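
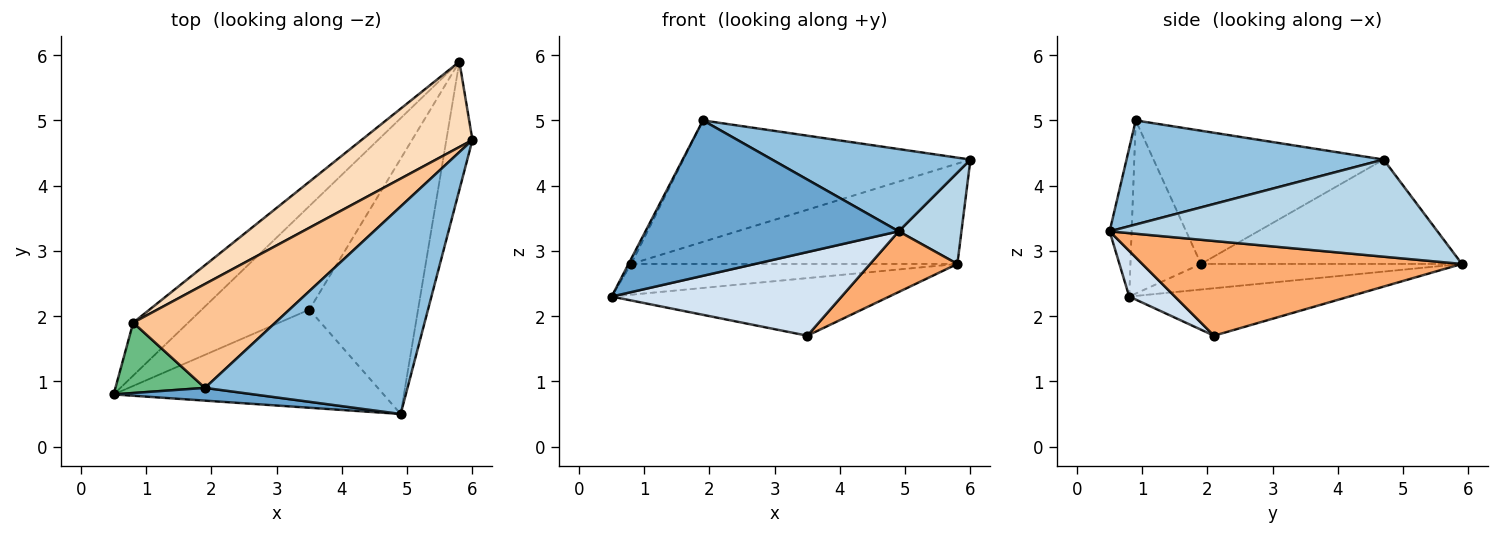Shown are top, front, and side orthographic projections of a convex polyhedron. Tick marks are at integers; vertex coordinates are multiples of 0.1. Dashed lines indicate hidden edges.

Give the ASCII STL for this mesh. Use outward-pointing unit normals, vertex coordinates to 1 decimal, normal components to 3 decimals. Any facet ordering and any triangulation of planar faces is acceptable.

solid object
 facet normal -0.086 -0.993 0.081
  outer loop
   vertex 1.9 0.9 5.0
   vertex 0.5 0.8 2.3
   vertex 4.9 0.5 3.3
  endloop
 endfacet
 facet normal 0.431 -0.333 0.839
  outer loop
   vertex 1.9 0.9 5.0
   vertex 4.9 0.5 3.3
   vertex 6.0 4.7 4.4
  endloop
 endfacet
 facet normal 0.950 -0.182 -0.255
  outer loop
   vertex 5.8 5.9 2.8
   vertex 6.0 4.7 4.4
   vertex 4.9 0.5 3.3
  endloop
 endfacet
 facet normal 0.128 -0.643 -0.755
  outer loop
   vertex 3.5 2.1 1.7
   vertex 4.9 0.5 3.3
   vertex 0.5 0.8 2.3
  endloop
 endfacet
 facet normal -0.360 0.454 -0.815
  outer loop
   vertex 3.5 2.1 1.7
   vertex 0.5 0.8 2.3
   vertex 5.8 5.9 2.8
  endloop
 endfacet
 facet normal 0.647 -0.176 -0.742
  outer loop
   vertex 3.5 2.1 1.7
   vertex 5.8 5.9 2.8
   vertex 4.9 0.5 3.3
  endloop
 endfacet
 facet normal -0.520 0.649 0.555
  outer loop
   vertex 0.8 1.9 2.8
   vertex 1.9 0.9 5.0
   vertex 6.0 4.7 4.4
  endloop
 endfacet
 facet normal -0.520 0.651 0.553
  outer loop
   vertex 0.8 1.9 2.8
   vertex 6.0 4.7 4.4
   vertex 5.8 5.9 2.8
  endloop
 endfacet
 facet normal -0.888 0.033 0.459
  outer loop
   vertex 0.8 1.9 2.8
   vertex 0.5 0.8 2.3
   vertex 1.9 0.9 5.0
  endloop
 endfacet
 facet normal -0.373 0.466 -0.802
  outer loop
   vertex 0.8 1.9 2.8
   vertex 5.8 5.9 2.8
   vertex 0.5 0.8 2.3
  endloop
 endfacet
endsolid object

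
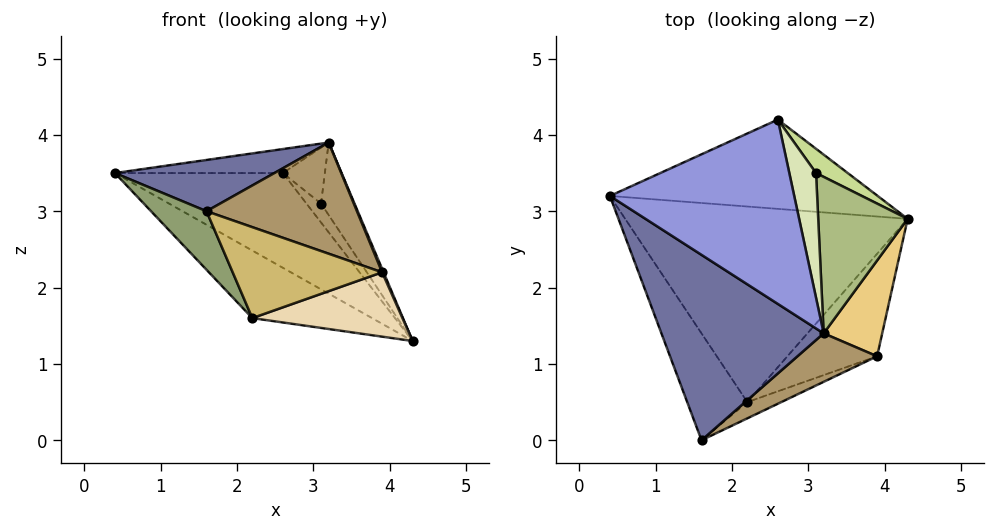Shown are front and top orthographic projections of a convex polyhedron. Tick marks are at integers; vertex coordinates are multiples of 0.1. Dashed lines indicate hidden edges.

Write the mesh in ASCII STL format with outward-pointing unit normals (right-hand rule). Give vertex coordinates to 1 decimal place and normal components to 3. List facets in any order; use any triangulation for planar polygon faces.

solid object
 facet normal -0.295 -0.255 0.921
  outer loop
   vertex 3.2 1.4 3.9
   vertex 0.4 3.2 3.5
   vertex 1.6 0.0 3.0
  endloop
 endfacet
 facet normal -0.314 0.691 -0.651
  outer loop
   vertex 2.6 4.2 3.5
   vertex 4.3 2.9 1.3
   vertex 0.4 3.2 3.5
  endloop
 endfacet
 facet normal -0.059 0.129 0.990
  outer loop
   vertex 2.6 4.2 3.5
   vertex 0.4 3.2 3.5
   vertex 3.2 1.4 3.9
  endloop
 endfacet
 facet normal -0.453 0.291 -0.843
  outer loop
   vertex 2.2 0.5 1.6
   vertex 0.4 3.2 3.5
   vertex 4.3 2.9 1.3
  endloop
 endfacet
 facet normal -0.855 -0.249 -0.455
  outer loop
   vertex 2.2 0.5 1.6
   vertex 1.6 0.0 3.0
   vertex 0.4 3.2 3.5
  endloop
 endfacet
 facet normal 0.844 0.226 0.487
  outer loop
   vertex 3.1 3.5 3.1
   vertex 3.2 1.4 3.9
   vertex 4.3 2.9 1.3
  endloop
 endfacet
 facet normal 0.831 0.342 0.440
  outer loop
   vertex 3.1 3.5 3.1
   vertex 4.3 2.9 1.3
   vertex 2.6 4.2 3.5
  endloop
 endfacet
 facet normal 0.793 0.249 0.555
  outer loop
   vertex 3.1 3.5 3.1
   vertex 2.6 4.2 3.5
   vertex 3.2 1.4 3.9
  endloop
 endfacet
 facet normal 0.500 -0.794 0.346
  outer loop
   vertex 3.9 1.1 2.2
   vertex 3.2 1.4 3.9
   vertex 1.6 0.0 3.0
  endloop
 endfacet
 facet normal 0.379 -0.911 -0.163
  outer loop
   vertex 3.9 1.1 2.2
   vertex 1.6 0.0 3.0
   vertex 2.2 0.5 1.6
  endloop
 endfacet
 facet normal 0.924 -0.014 0.383
  outer loop
   vertex 3.9 1.1 2.2
   vertex 4.3 2.9 1.3
   vertex 3.2 1.4 3.9
  endloop
 endfacet
 facet normal 0.438 -0.478 -0.762
  outer loop
   vertex 3.9 1.1 2.2
   vertex 2.2 0.5 1.6
   vertex 4.3 2.9 1.3
  endloop
 endfacet
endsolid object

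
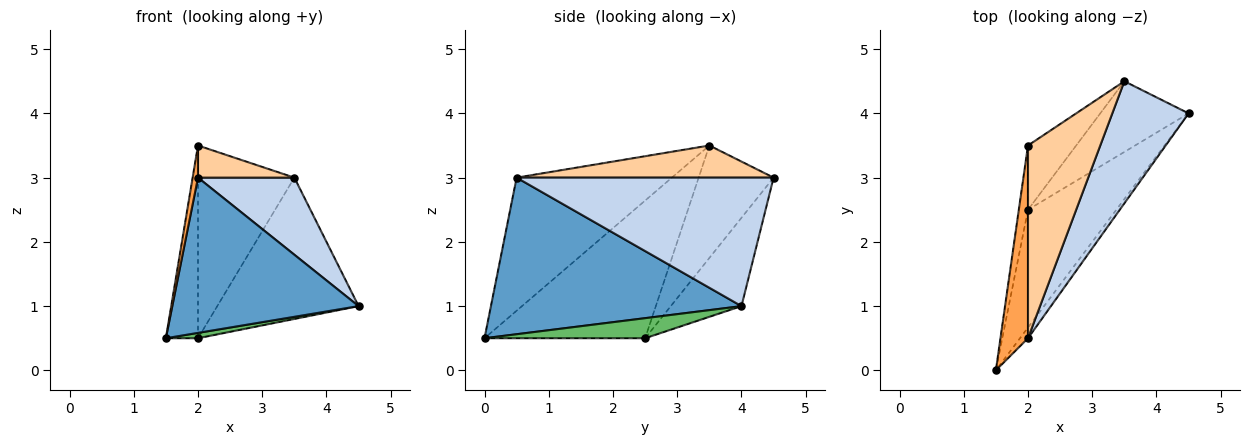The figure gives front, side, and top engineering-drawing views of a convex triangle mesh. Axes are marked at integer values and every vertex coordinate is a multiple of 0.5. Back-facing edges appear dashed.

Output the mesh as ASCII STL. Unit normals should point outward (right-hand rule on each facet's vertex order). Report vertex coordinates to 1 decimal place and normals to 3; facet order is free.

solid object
 facet normal 0.802 -0.596 -0.041
  outer loop
   vertex 2.0 0.5 3.0
   vertex 1.5 0.0 0.5
   vertex 4.5 4.0 1.0
  endloop
 endfacet
 facet normal 0.818 -0.307 0.486
  outer loop
   vertex 2.0 0.5 3.0
   vertex 4.5 4.0 1.0
   vertex 3.5 4.5 3.0
  endloop
 endfacet
 facet normal -0.979 -0.034 0.202
  outer loop
   vertex 2.0 0.5 3.0
   vertex 2.0 3.5 3.5
   vertex 1.5 0.0 0.5
  endloop
 endfacet
 facet normal 0.402 -0.151 0.903
  outer loop
   vertex 2.0 0.5 3.0
   vertex 3.5 4.5 3.0
   vertex 2.0 3.5 3.5
  endloop
 endfacet
 facet normal 0.221 -0.044 -0.974
  outer loop
   vertex 2.0 2.5 0.5
   vertex 4.5 4.0 1.0
   vertex 1.5 0.0 0.5
  endloop
 endfacet
 facet normal -0.978 0.196 -0.065
  outer loop
   vertex 2.0 2.5 0.5
   vertex 1.5 0.0 0.5
   vertex 2.0 3.5 3.5
  endloop
 endfacet
 facet normal -0.408 0.816 -0.408
  outer loop
   vertex 2.0 2.5 0.5
   vertex 3.5 4.5 3.0
   vertex 4.5 4.0 1.0
  endloop
 endfacet
 facet normal -0.594 0.763 -0.254
  outer loop
   vertex 2.0 2.5 0.5
   vertex 2.0 3.5 3.5
   vertex 3.5 4.5 3.0
  endloop
 endfacet
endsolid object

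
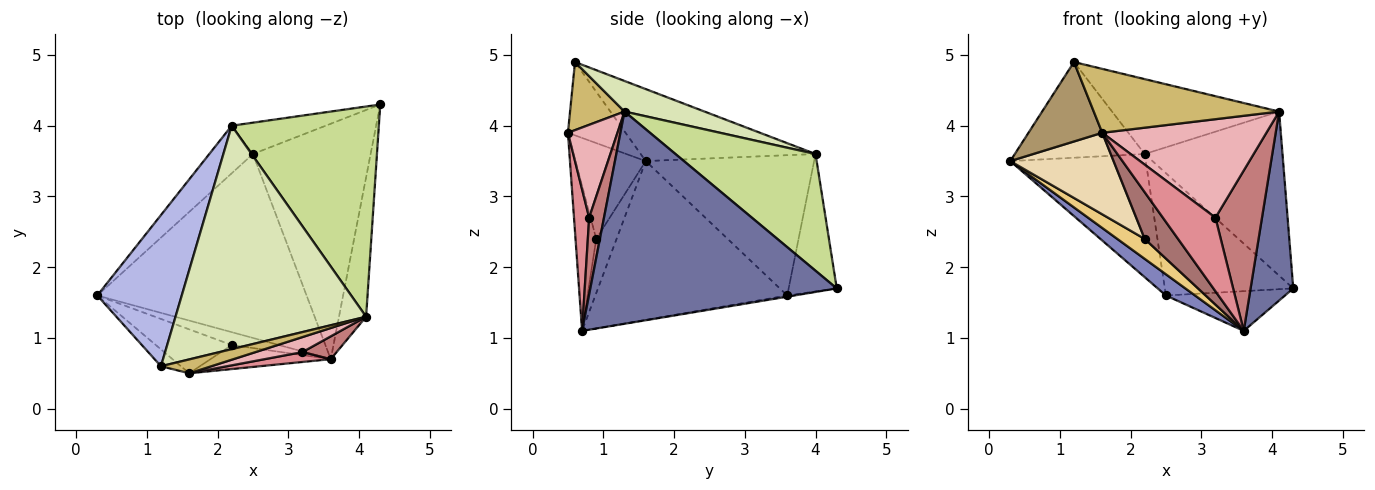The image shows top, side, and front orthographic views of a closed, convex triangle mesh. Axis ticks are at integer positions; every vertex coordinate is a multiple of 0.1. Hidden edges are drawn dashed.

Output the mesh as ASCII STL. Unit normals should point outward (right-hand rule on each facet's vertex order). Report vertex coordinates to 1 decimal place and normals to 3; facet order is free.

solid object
 facet normal 0.978 -0.169 -0.125
  outer loop
   vertex 4.1 1.3 4.2
   vertex 3.6 0.7 1.1
   vertex 4.3 4.3 1.7
  endloop
 endfacet
 facet normal -0.602 -0.092 -0.793
  outer loop
   vertex 2.5 3.6 1.6
   vertex 3.6 0.7 1.1
   vertex 0.3 1.6 3.5
  endloop
 endfacet
 facet normal -0.010 0.166 -0.986
  outer loop
   vertex 2.5 3.6 1.6
   vertex 4.3 4.3 1.7
   vertex 3.6 0.7 1.1
  endloop
 endfacet
 facet normal -0.584 0.434 0.686
  outer loop
   vertex 2.2 4.0 3.6
   vertex 0.3 1.6 3.5
   vertex 1.2 0.6 4.9
  endloop
 endfacet
 facet normal -0.757 0.609 -0.235
  outer loop
   vertex 2.2 4.0 3.6
   vertex 2.5 3.6 1.6
   vertex 0.3 1.6 3.5
  endloop
 endfacet
 facet normal -0.341 0.911 -0.233
  outer loop
   vertex 2.2 4.0 3.6
   vertex 4.3 4.3 1.7
   vertex 2.5 3.6 1.6
  endloop
 endfacet
 facet normal 0.530 0.522 0.668
  outer loop
   vertex 2.2 4.0 3.6
   vertex 4.1 1.3 4.2
   vertex 4.3 4.3 1.7
  endloop
 endfacet
 facet normal 0.150 0.314 0.937
  outer loop
   vertex 2.2 4.0 3.6
   vertex 1.2 0.6 4.9
   vertex 4.1 1.3 4.2
  endloop
 endfacet
 facet normal -0.607 -0.777 -0.165
  outer loop
   vertex 1.6 0.5 3.9
   vertex 1.2 0.6 4.9
   vertex 0.3 1.6 3.5
  endloop
 endfacet
 facet normal 0.276 -0.939 0.204
  outer loop
   vertex 1.6 0.5 3.9
   vertex 4.1 1.3 4.2
   vertex 1.2 0.6 4.9
  endloop
 endfacet
 facet normal -0.529 -0.713 -0.460
  outer loop
   vertex 2.2 0.9 2.4
   vertex 0.3 1.6 3.5
   vertex 3.6 0.7 1.1
  endloop
 endfacet
 facet normal -0.514 -0.755 -0.407
  outer loop
   vertex 2.2 0.9 2.4
   vertex 1.6 0.5 3.9
   vertex 0.3 1.6 3.5
  endloop
 endfacet
 facet normal -0.483 -0.778 -0.401
  outer loop
   vertex 2.2 0.9 2.4
   vertex 3.6 0.7 1.1
   vertex 1.6 0.5 3.9
  endloop
 endfacet
 facet normal 0.301 -0.944 0.134
  outer loop
   vertex 3.2 0.8 2.7
   vertex 3.6 0.7 1.1
   vertex 4.1 1.3 4.2
  endloop
 endfacet
 facet normal 0.275 -0.953 0.128
  outer loop
   vertex 3.2 0.8 2.7
   vertex 1.6 0.5 3.9
   vertex 3.6 0.7 1.1
  endloop
 endfacet
 facet normal 0.286 -0.947 0.144
  outer loop
   vertex 3.2 0.8 2.7
   vertex 4.1 1.3 4.2
   vertex 1.6 0.5 3.9
  endloop
 endfacet
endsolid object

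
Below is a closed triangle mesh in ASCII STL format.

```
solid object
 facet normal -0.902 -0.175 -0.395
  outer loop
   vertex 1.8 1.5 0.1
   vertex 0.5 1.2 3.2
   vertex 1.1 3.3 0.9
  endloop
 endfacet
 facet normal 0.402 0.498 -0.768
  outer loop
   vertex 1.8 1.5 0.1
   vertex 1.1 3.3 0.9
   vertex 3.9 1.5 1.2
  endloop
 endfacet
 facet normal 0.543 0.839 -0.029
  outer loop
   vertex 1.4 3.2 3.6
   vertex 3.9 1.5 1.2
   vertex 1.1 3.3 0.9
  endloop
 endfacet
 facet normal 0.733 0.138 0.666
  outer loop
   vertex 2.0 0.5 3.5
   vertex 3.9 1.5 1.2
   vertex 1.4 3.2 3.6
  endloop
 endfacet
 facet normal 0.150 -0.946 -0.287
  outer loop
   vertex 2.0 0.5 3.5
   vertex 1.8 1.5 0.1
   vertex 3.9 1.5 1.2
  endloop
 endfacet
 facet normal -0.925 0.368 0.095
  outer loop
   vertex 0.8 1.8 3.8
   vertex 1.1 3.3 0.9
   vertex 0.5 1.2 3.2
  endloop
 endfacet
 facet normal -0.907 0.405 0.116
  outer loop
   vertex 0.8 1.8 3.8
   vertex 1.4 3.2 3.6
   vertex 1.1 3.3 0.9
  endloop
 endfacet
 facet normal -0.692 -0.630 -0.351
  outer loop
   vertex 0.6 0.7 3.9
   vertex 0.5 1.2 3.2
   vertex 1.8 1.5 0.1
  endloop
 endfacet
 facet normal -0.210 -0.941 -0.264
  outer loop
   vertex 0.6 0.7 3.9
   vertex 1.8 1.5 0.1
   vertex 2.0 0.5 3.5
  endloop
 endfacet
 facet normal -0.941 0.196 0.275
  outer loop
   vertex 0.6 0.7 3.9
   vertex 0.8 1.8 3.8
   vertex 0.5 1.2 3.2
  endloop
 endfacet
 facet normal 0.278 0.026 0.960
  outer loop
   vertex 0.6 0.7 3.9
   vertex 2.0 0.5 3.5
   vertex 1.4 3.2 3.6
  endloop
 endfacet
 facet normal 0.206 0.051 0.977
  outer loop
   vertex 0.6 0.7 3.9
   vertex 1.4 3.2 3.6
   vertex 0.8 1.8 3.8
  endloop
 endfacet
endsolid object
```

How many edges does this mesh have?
18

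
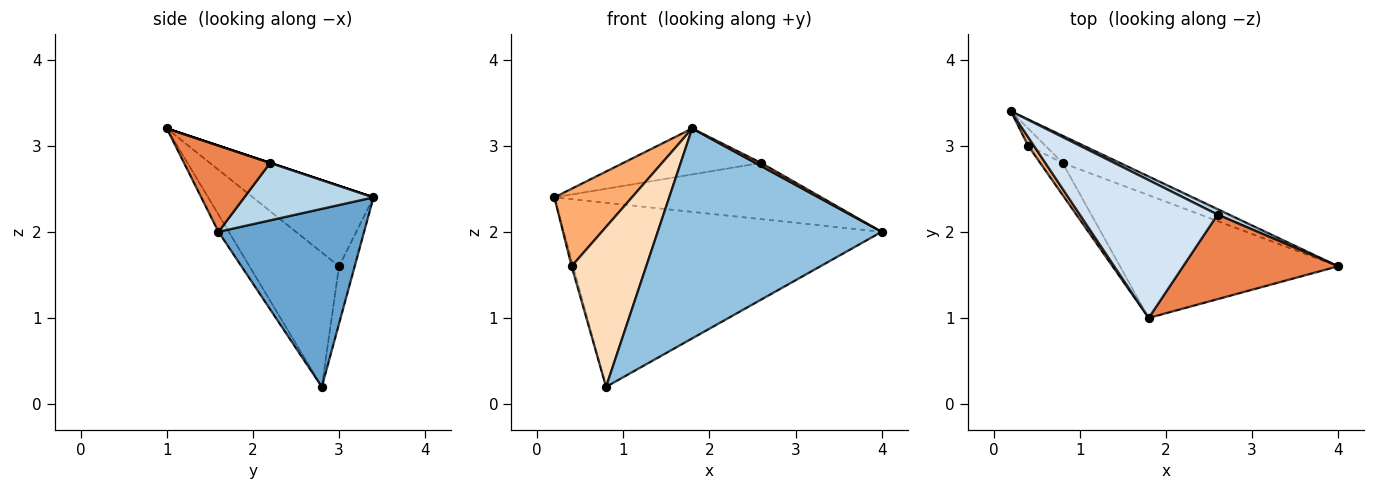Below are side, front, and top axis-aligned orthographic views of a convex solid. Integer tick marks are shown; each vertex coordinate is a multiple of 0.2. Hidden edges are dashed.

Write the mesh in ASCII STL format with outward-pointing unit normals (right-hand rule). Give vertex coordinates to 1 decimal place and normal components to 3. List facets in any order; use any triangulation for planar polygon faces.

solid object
 facet normal 0.413 0.901 -0.133
  outer loop
   vertex 0.8 2.8 0.2
   vertex 0.2 3.4 2.4
   vertex 4.0 1.6 2.0
  endloop
 endfacet
 facet normal -0.040 -0.863 -0.504
  outer loop
   vertex 0.8 2.8 0.2
   vertex 4.0 1.6 2.0
   vertex 1.8 1.0 3.2
  endloop
 endfacet
 facet normal 0.434 0.897 0.087
  outer loop
   vertex 2.6 2.2 2.8
   vertex 4.0 1.6 2.0
   vertex 0.2 3.4 2.4
  endloop
 endfacet
 facet normal 0.000 0.316 0.949
  outer loop
   vertex 2.6 2.2 2.8
   vertex 0.2 3.4 2.4
   vertex 1.8 1.0 3.2
  endloop
 endfacet
 facet normal 0.485 -0.032 0.874
  outer loop
   vertex 2.6 2.2 2.8
   vertex 1.8 1.0 3.2
   vertex 4.0 1.6 2.0
  endloop
 endfacet
 facet normal -0.840 -0.540 0.060
  outer loop
   vertex 0.4 3.0 1.6
   vertex 1.8 1.0 3.2
   vertex 0.2 3.4 2.4
  endloop
 endfacet
 facet normal -0.953 0.095 -0.286
  outer loop
   vertex 0.4 3.0 1.6
   vertex 0.2 3.4 2.4
   vertex 0.8 2.8 0.2
  endloop
 endfacet
 facet normal -0.762 -0.635 -0.127
  outer loop
   vertex 0.4 3.0 1.6
   vertex 0.8 2.8 0.2
   vertex 1.8 1.0 3.2
  endloop
 endfacet
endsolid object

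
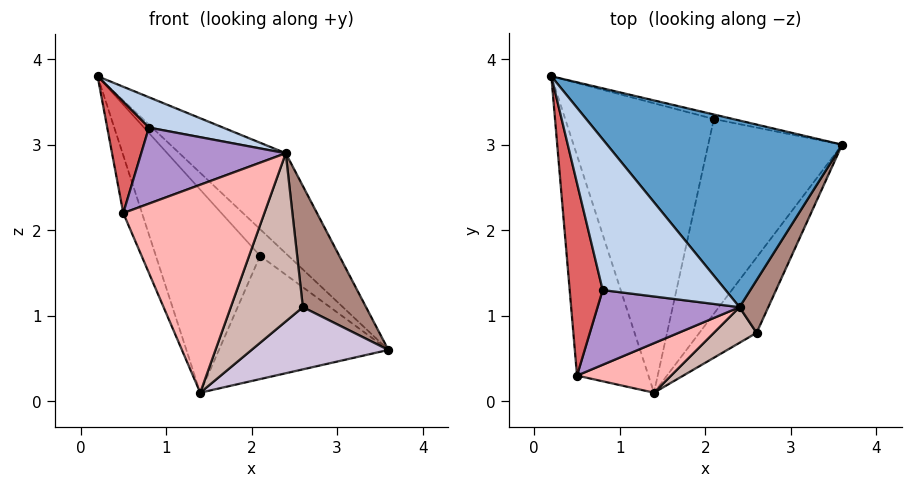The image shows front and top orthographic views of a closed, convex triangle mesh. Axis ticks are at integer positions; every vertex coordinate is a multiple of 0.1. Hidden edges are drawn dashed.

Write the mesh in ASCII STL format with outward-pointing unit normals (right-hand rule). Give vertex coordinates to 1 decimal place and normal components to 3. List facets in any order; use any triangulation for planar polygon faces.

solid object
 facet normal 0.685 0.344 0.642
  outer loop
   vertex 2.4 1.1 2.9
   vertex 3.6 3.0 0.6
   vertex 0.2 3.8 3.8
  endloop
 endfacet
 facet normal 0.157 -0.195 0.968
  outer loop
   vertex 2.4 1.1 2.9
   vertex 0.2 3.8 3.8
   vertex 0.8 1.3 3.2
  endloop
 endfacet
 facet normal 0.074 0.983 -0.167
  outer loop
   vertex 2.1 3.3 1.7
   vertex 0.2 3.8 3.8
   vertex 3.6 3.0 0.6
  endloop
 endfacet
 facet normal -0.602 0.459 -0.654
  outer loop
   vertex 2.1 3.3 1.7
   vertex 1.4 0.1 0.1
   vertex 0.2 3.8 3.8
  endloop
 endfacet
 facet normal -0.456 0.476 -0.752
  outer loop
   vertex 2.1 3.3 1.7
   vertex 3.6 3.0 0.6
   vertex 1.4 0.1 0.1
  endloop
 endfacet
 facet normal -0.910 0.105 -0.400
  outer loop
   vertex 0.5 0.3 2.2
   vertex 0.2 3.8 3.8
   vertex 1.4 0.1 0.1
  endloop
 endfacet
 facet normal -0.773 -0.317 0.549
  outer loop
   vertex 0.5 0.3 2.2
   vertex 0.8 1.3 3.2
   vertex 0.2 3.8 3.8
  endloop
 endfacet
 facet normal 0.308 -0.925 0.220
  outer loop
   vertex 0.5 0.3 2.2
   vertex 1.4 0.1 0.1
   vertex 2.4 1.1 2.9
  endloop
 endfacet
 facet normal 0.042 -0.713 0.700
  outer loop
   vertex 0.5 0.3 2.2
   vertex 2.4 1.1 2.9
   vertex 0.8 1.3 3.2
  endloop
 endfacet
 facet normal 0.712 -0.447 -0.542
  outer loop
   vertex 2.6 0.8 1.1
   vertex 1.4 0.1 0.1
   vertex 3.6 3.0 0.6
  endloop
 endfacet
 facet normal 0.912 -0.377 0.164
  outer loop
   vertex 2.6 0.8 1.1
   vertex 3.6 3.0 0.6
   vertex 2.4 1.1 2.9
  endloop
 endfacet
 facet normal 0.370 -0.909 0.193
  outer loop
   vertex 2.6 0.8 1.1
   vertex 2.4 1.1 2.9
   vertex 1.4 0.1 0.1
  endloop
 endfacet
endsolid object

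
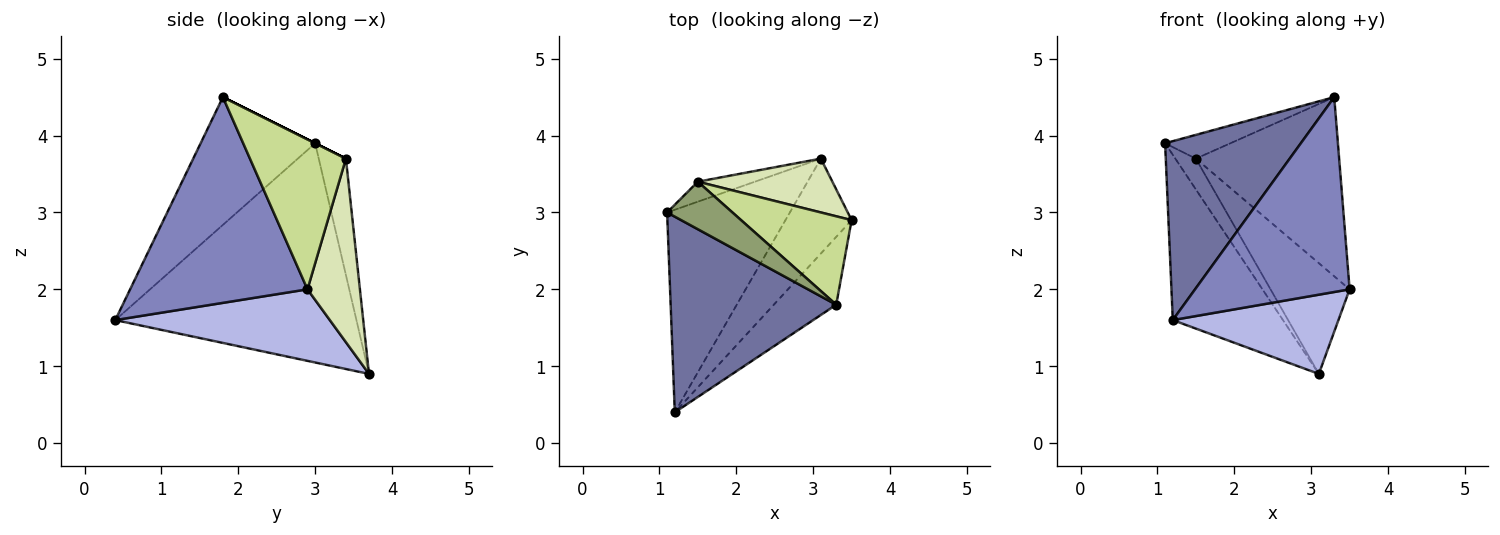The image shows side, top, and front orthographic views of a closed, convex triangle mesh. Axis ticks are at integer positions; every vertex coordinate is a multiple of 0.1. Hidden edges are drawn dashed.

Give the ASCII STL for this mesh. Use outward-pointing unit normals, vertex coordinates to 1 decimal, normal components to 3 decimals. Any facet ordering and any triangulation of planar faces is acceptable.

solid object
 facet normal -0.495 -0.586 0.641
  outer loop
   vertex 3.3 1.8 4.5
   vertex 1.1 3.0 3.9
   vertex 1.2 0.4 1.6
  endloop
 endfacet
 facet normal 0.735 -0.640 -0.223
  outer loop
   vertex 3.3 1.8 4.5
   vertex 1.2 0.4 1.6
   vertex 3.5 2.9 2.0
  endloop
 endfacet
 facet normal -0.810 0.370 -0.454
  outer loop
   vertex 3.1 3.7 0.9
   vertex 1.2 0.4 1.6
   vertex 1.1 3.0 3.9
  endloop
 endfacet
 facet normal 0.639 -0.493 -0.591
  outer loop
   vertex 3.1 3.7 0.9
   vertex 3.5 2.9 2.0
   vertex 1.2 0.4 1.6
  endloop
 endfacet
 facet normal 0.000 0.447 0.894
  outer loop
   vertex 1.5 3.4 3.7
   vertex 1.1 3.0 3.9
   vertex 3.3 1.8 4.5
  endloop
 endfacet
 facet normal -0.743 0.561 -0.365
  outer loop
   vertex 1.5 3.4 3.7
   vertex 3.1 3.7 0.9
   vertex 1.1 3.0 3.9
  endloop
 endfacet
 facet normal 0.515 0.769 0.379
  outer loop
   vertex 1.5 3.4 3.7
   vertex 3.3 1.8 4.5
   vertex 3.5 2.9 2.0
  endloop
 endfacet
 facet normal 0.512 0.772 0.375
  outer loop
   vertex 1.5 3.4 3.7
   vertex 3.5 2.9 2.0
   vertex 3.1 3.7 0.9
  endloop
 endfacet
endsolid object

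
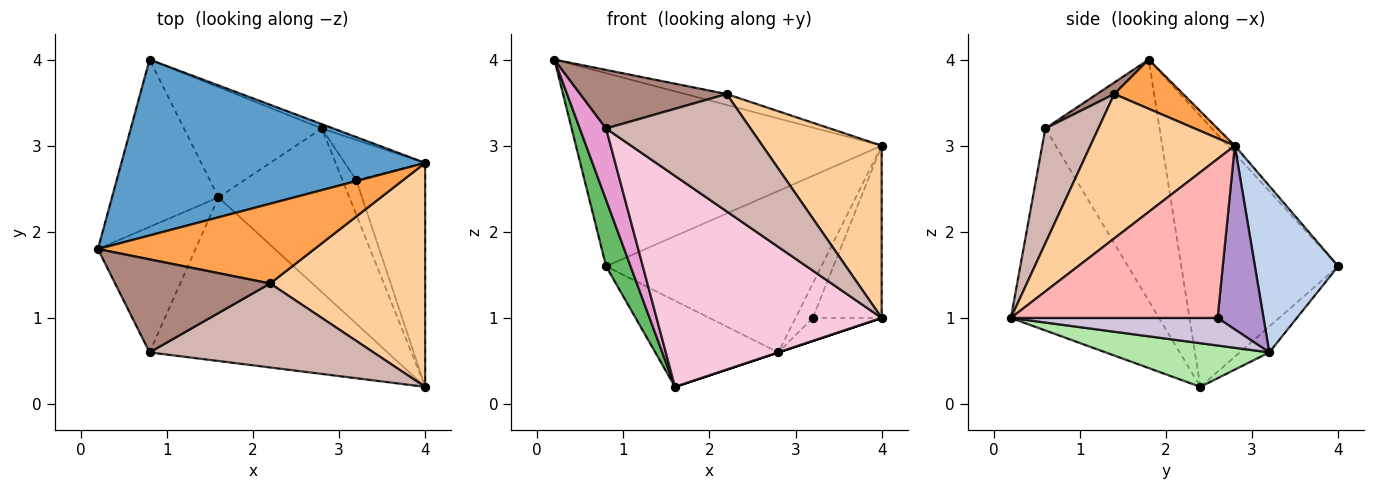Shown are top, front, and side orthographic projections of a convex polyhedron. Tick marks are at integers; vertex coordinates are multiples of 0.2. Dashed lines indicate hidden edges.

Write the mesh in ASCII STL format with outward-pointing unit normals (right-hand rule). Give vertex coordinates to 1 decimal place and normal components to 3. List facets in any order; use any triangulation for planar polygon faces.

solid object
 facet normal -0.017 0.739 0.673
  outer loop
   vertex 0.8 4.0 1.6
   vertex 0.2 1.8 4.0
   vertex 4.0 2.8 3.0
  endloop
 endfacet
 facet normal 0.361 0.932 -0.025
  outer loop
   vertex 2.8 3.2 0.6
   vertex 0.8 4.0 1.6
   vertex 4.0 2.8 3.0
  endloop
 endfacet
 facet normal 0.220 0.132 0.967
  outer loop
   vertex 2.2 1.4 3.6
   vertex 4.0 2.8 3.0
   vertex 0.2 1.8 4.0
  endloop
 endfacet
 facet normal 0.594 -0.490 0.638
  outer loop
   vertex 2.2 1.4 3.6
   vertex 4.0 0.2 1.0
   vertex 4.0 2.8 3.0
  endloop
 endfacet
 facet normal -0.921 -0.144 -0.362
  outer loop
   vertex 1.6 2.4 0.2
   vertex 0.2 1.8 4.0
   vertex 0.8 4.0 1.6
  endloop
 endfacet
 facet normal 0.316 0.000 -0.949
  outer loop
   vertex 1.6 2.4 0.2
   vertex 2.8 3.2 0.6
   vertex 4.0 0.2 1.0
  endloop
 endfacet
 facet normal -0.146 0.609 -0.780
  outer loop
   vertex 1.6 2.4 0.2
   vertex 0.8 4.0 1.6
   vertex 2.8 3.2 0.6
  endloop
 endfacet
 facet normal 0.877 0.292 -0.380
  outer loop
   vertex 3.2 2.6 1.0
   vertex 4.0 2.8 3.0
   vertex 4.0 0.2 1.0
  endloop
 endfacet
 facet normal 0.866 0.325 -0.379
  outer loop
   vertex 3.2 2.6 1.0
   vertex 2.8 3.2 0.6
   vertex 4.0 2.8 3.0
  endloop
 endfacet
 facet normal 0.857 0.286 -0.429
  outer loop
   vertex 3.2 2.6 1.0
   vertex 4.0 0.2 1.0
   vertex 2.8 3.2 0.6
  endloop
 endfacet
 facet normal 0.063 -0.532 0.845
  outer loop
   vertex 0.8 0.6 3.2
   vertex 2.2 1.4 3.6
   vertex 0.2 1.8 4.0
  endloop
 endfacet
 facet normal 0.286 -0.779 0.558
  outer loop
   vertex 0.8 0.6 3.2
   vertex 4.0 0.2 1.0
   vertex 2.2 1.4 3.6
  endloop
 endfacet
 facet normal -0.907 -0.209 -0.367
  outer loop
   vertex 0.8 0.6 3.2
   vertex 0.2 1.8 4.0
   vertex 1.6 2.4 0.2
  endloop
 endfacet
 facet normal -0.461 -0.701 -0.544
  outer loop
   vertex 0.8 0.6 3.2
   vertex 1.6 2.4 0.2
   vertex 4.0 0.2 1.0
  endloop
 endfacet
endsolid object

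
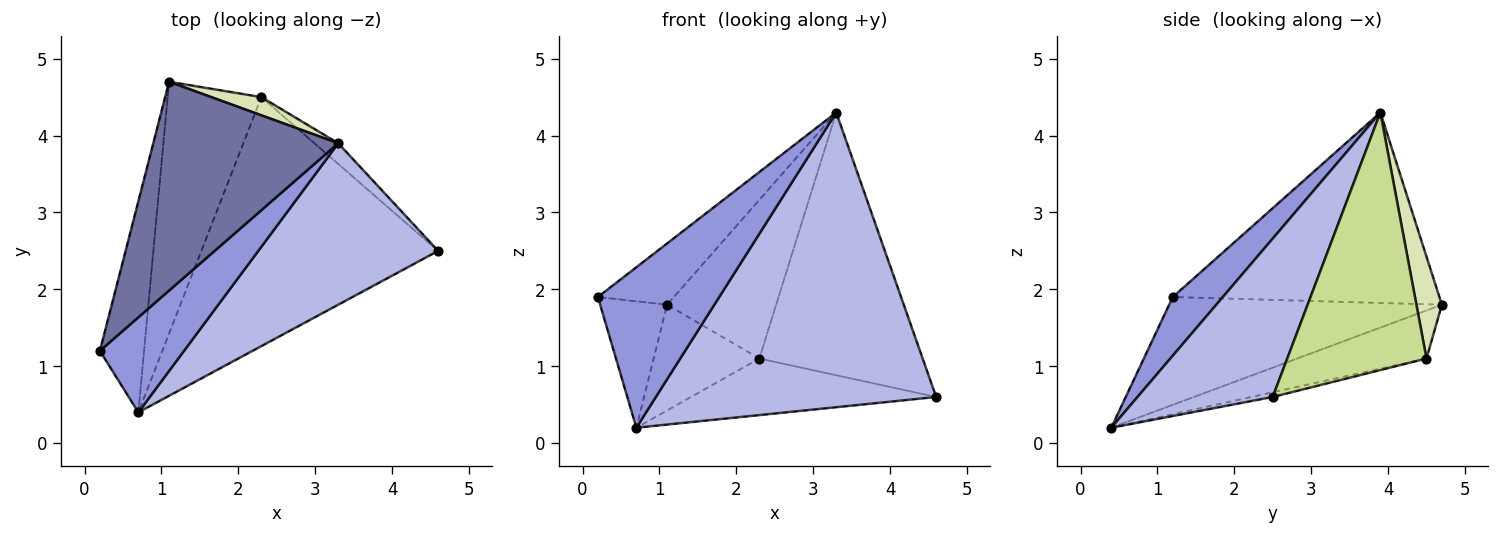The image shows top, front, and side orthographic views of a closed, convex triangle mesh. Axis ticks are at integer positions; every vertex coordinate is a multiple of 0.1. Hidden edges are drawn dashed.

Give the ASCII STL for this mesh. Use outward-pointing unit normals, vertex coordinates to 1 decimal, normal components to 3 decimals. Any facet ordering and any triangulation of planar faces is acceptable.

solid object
 facet normal -0.703 0.200 0.683
  outer loop
   vertex 3.3 3.9 4.3
   vertex 1.1 4.7 1.8
   vertex 0.2 1.2 1.9
  endloop
 endfacet
 facet normal -0.902 0.221 -0.370
  outer loop
   vertex 0.7 0.4 0.2
   vertex 0.2 1.2 1.9
   vertex 1.1 4.7 1.8
  endloop
 endfacet
 facet normal 0.335 -0.811 0.480
  outer loop
   vertex 0.7 0.4 0.2
   vertex 3.3 3.9 4.3
   vertex 0.2 1.2 1.9
  endloop
 endfacet
 facet normal 0.390 -0.808 0.443
  outer loop
   vertex 0.7 0.4 0.2
   vertex 4.6 2.5 0.6
   vertex 3.3 3.9 4.3
  endloop
 endfacet
 facet normal -0.019 0.222 -0.975
  outer loop
   vertex 2.3 4.5 1.1
   vertex 4.6 2.5 0.6
   vertex 0.7 0.4 0.2
  endloop
 endfacet
 facet normal -0.428 0.350 -0.833
  outer loop
   vertex 2.3 4.5 1.1
   vertex 0.7 0.4 0.2
   vertex 1.1 4.7 1.8
  endloop
 endfacet
 facet normal 0.648 0.760 -0.060
  outer loop
   vertex 2.3 4.5 1.1
   vertex 3.3 3.9 4.3
   vertex 4.6 2.5 0.6
  endloop
 endfacet
 facet normal 0.226 0.968 0.111
  outer loop
   vertex 2.3 4.5 1.1
   vertex 1.1 4.7 1.8
   vertex 3.3 3.9 4.3
  endloop
 endfacet
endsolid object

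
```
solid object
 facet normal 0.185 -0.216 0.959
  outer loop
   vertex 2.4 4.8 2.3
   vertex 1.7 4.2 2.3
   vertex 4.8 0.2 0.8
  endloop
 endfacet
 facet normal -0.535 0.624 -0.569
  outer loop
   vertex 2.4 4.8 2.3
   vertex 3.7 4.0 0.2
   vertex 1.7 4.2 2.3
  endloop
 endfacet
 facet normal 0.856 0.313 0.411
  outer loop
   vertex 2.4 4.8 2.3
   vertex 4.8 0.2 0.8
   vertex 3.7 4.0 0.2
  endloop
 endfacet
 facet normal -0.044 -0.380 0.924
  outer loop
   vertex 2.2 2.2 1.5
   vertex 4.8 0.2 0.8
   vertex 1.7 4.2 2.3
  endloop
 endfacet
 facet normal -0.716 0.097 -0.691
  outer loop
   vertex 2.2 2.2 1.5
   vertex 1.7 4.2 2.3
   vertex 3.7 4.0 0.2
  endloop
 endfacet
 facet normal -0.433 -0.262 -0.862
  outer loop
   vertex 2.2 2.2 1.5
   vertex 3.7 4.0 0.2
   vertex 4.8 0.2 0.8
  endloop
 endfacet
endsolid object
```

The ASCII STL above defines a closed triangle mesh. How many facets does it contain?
6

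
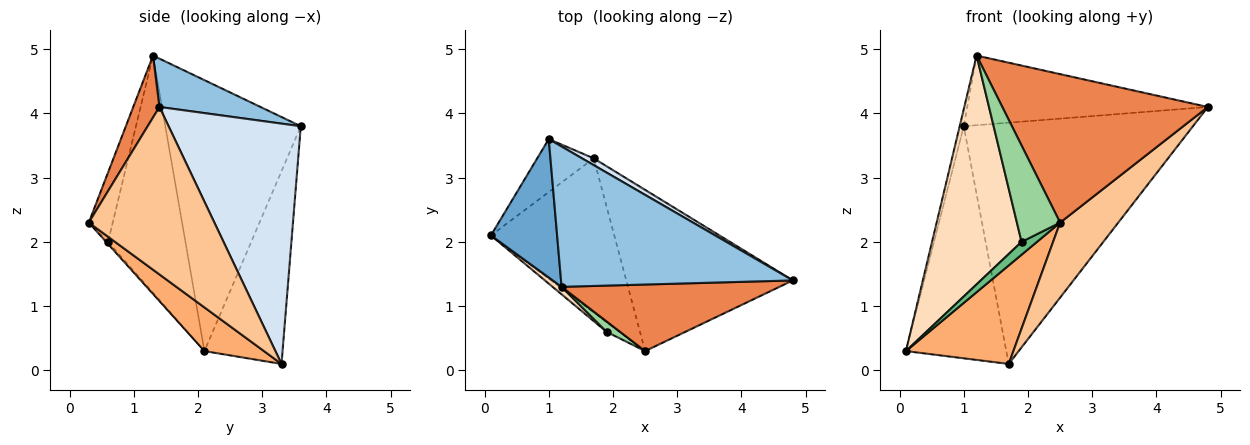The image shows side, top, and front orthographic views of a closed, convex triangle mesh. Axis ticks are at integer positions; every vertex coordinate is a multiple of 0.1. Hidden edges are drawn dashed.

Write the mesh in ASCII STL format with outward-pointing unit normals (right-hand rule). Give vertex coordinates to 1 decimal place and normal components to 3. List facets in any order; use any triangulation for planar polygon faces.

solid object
 facet normal -0.971 0.029 0.237
  outer loop
   vertex 1.2 1.3 4.9
   vertex 1.0 3.6 3.8
   vertex 0.1 2.1 0.3
  endloop
 endfacet
 facet normal 0.184 0.437 0.881
  outer loop
   vertex 1.2 1.3 4.9
   vertex 4.8 1.4 4.1
   vertex 1.0 3.6 3.8
  endloop
 endfacet
 facet normal -0.605 0.777 -0.177
  outer loop
   vertex 1.7 3.3 0.1
   vertex 0.1 2.1 0.3
   vertex 1.0 3.6 3.8
  endloop
 endfacet
 facet normal 0.499 0.866 0.024
  outer loop
   vertex 1.7 3.3 0.1
   vertex 1.0 3.6 3.8
   vertex 4.8 1.4 4.1
  endloop
 endfacet
 facet normal 0.115 -0.906 0.406
  outer loop
   vertex 2.5 0.3 2.3
   vertex 4.8 1.4 4.1
   vertex 1.2 1.3 4.9
  endloop
 endfacet
 facet normal 0.286 -0.516 -0.807
  outer loop
   vertex 2.5 0.3 2.3
   vertex 0.1 2.1 0.3
   vertex 1.7 3.3 0.1
  endloop
 endfacet
 facet normal 0.674 -0.312 -0.670
  outer loop
   vertex 2.5 0.3 2.3
   vertex 1.7 3.3 0.1
   vertex 4.8 1.4 4.1
  endloop
 endfacet
 facet normal -0.654 -0.756 0.025
  outer loop
   vertex 1.9 0.6 2.0
   vertex 1.2 1.3 4.9
   vertex 0.1 2.1 0.3
  endloop
 endfacet
 facet normal -0.100 -0.796 -0.597
  outer loop
   vertex 1.9 0.6 2.0
   vertex 0.1 2.1 0.3
   vertex 2.5 0.3 2.3
  endloop
 endfacet
 facet normal -0.482 -0.871 0.094
  outer loop
   vertex 1.9 0.6 2.0
   vertex 2.5 0.3 2.3
   vertex 1.2 1.3 4.9
  endloop
 endfacet
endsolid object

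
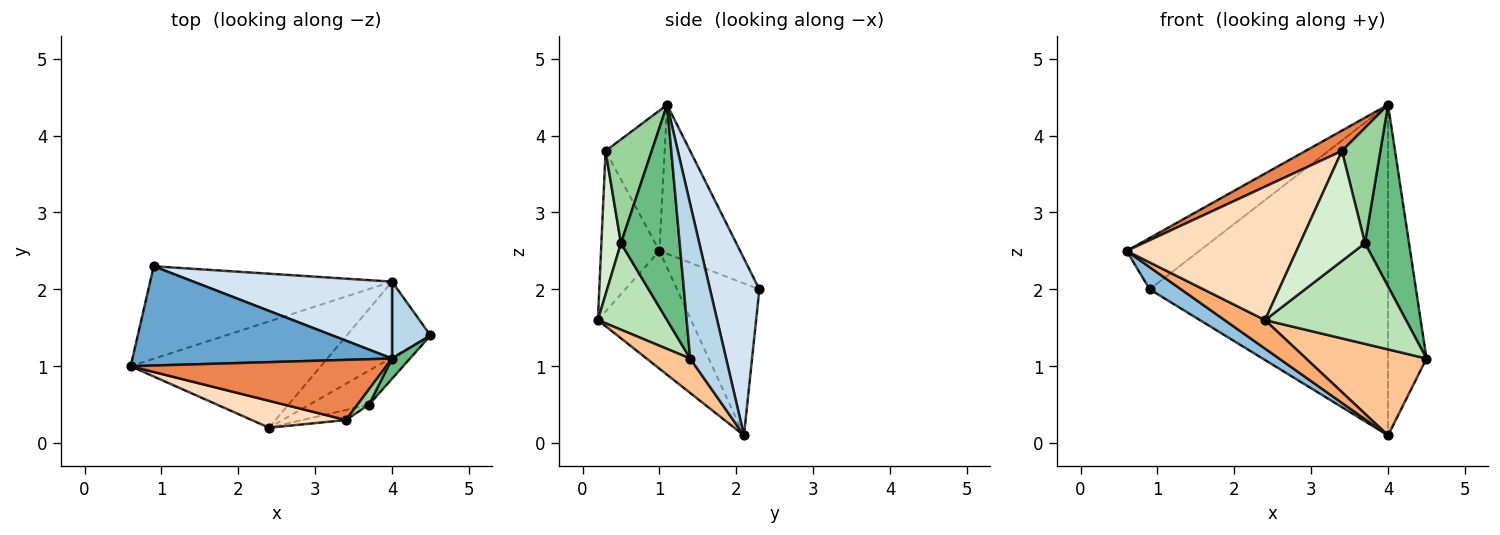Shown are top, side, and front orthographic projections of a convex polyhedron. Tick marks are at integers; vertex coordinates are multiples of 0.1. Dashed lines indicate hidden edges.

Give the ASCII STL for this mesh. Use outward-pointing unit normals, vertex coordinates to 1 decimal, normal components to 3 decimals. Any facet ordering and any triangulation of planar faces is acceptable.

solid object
 facet normal -0.454 0.409 0.791
  outer loop
   vertex 4.0 1.1 4.4
   vertex 0.9 2.3 2.0
   vertex 0.6 1.0 2.5
  endloop
 endfacet
 facet normal -0.521 -0.199 -0.830
  outer loop
   vertex 4.0 2.1 0.1
   vertex 0.6 1.0 2.5
   vertex 0.9 2.3 2.0
  endloop
 endfacet
 facet normal 0.673 0.720 0.167
  outer loop
   vertex 4.0 2.1 0.1
   vertex 4.0 1.1 4.4
   vertex 4.5 1.4 1.1
  endloop
 endfacet
 facet normal 0.198 0.955 0.222
  outer loop
   vertex 4.0 2.1 0.1
   vertex 0.9 2.3 2.0
   vertex 4.0 1.1 4.4
  endloop
 endfacet
 facet normal -0.461 -0.284 0.840
  outer loop
   vertex 3.4 0.3 3.8
   vertex 4.0 1.1 4.4
   vertex 0.6 1.0 2.5
  endloop
 endfacet
 facet normal -0.513 -0.222 -0.829
  outer loop
   vertex 2.4 0.2 1.6
   vertex 0.6 1.0 2.5
   vertex 4.0 2.1 0.1
  endloop
 endfacet
 facet normal 0.262 -0.724 -0.638
  outer loop
   vertex 2.4 0.2 1.6
   vertex 4.0 2.1 0.1
   vertex 4.5 1.4 1.1
  endloop
 endfacet
 facet normal -0.319 -0.929 0.187
  outer loop
   vertex 2.4 0.2 1.6
   vertex 3.4 0.3 3.8
   vertex 0.6 1.0 2.5
  endloop
 endfacet
 facet normal 0.798 -0.599 0.067
  outer loop
   vertex 3.7 0.5 2.6
   vertex 4.5 1.4 1.1
   vertex 4.0 1.1 4.4
  endloop
 endfacet
 facet normal 0.765 -0.638 0.085
  outer loop
   vertex 3.7 0.5 2.6
   vertex 4.0 1.1 4.4
   vertex 3.4 0.3 3.8
  endloop
 endfacet
 facet normal 0.422 -0.859 -0.290
  outer loop
   vertex 3.7 0.5 2.6
   vertex 2.4 0.2 1.6
   vertex 4.5 1.4 1.1
  endloop
 endfacet
 facet normal 0.287 -0.954 -0.087
  outer loop
   vertex 3.7 0.5 2.6
   vertex 3.4 0.3 3.8
   vertex 2.4 0.2 1.6
  endloop
 endfacet
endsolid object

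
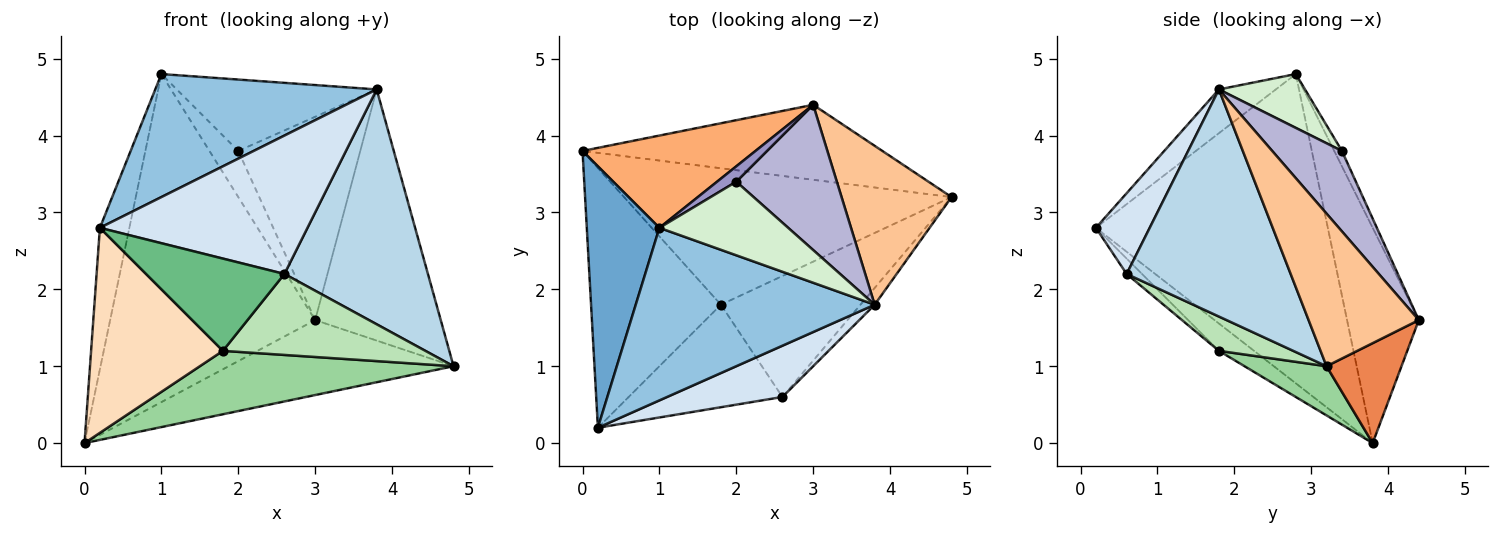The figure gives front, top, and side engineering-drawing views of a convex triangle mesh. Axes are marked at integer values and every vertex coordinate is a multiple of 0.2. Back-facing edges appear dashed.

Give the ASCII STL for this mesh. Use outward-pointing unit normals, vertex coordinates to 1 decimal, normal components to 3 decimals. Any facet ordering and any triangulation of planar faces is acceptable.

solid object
 facet normal -0.966 0.123 0.227
  outer loop
   vertex 1.0 2.8 4.8
   vertex 0.0 3.8 0.0
   vertex 0.2 0.2 2.8
  endloop
 endfacet
 facet normal -0.148 -0.574 0.805
  outer loop
   vertex 3.8 1.8 4.6
   vertex 1.0 2.8 4.8
   vertex 0.2 0.2 2.8
  endloop
 endfacet
 facet normal 0.752 -0.658 -0.047
  outer loop
   vertex 2.6 0.6 2.2
   vertex 4.8 3.2 1.0
   vertex 3.8 1.8 4.6
  endloop
 endfacet
 facet normal 0.236 -0.911 0.337
  outer loop
   vertex 2.6 0.6 2.2
   vertex 3.8 1.8 4.6
   vertex 0.2 0.2 2.8
  endloop
 endfacet
 facet normal 0.229 0.688 -0.688
  outer loop
   vertex 3.0 4.4 1.6
   vertex 4.8 3.2 1.0
   vertex 0.0 3.8 0.0
  endloop
 endfacet
 facet normal -0.319 0.912 0.257
  outer loop
   vertex 3.0 4.4 1.6
   vertex 0.0 3.8 0.0
   vertex 1.0 2.8 4.8
  endloop
 endfacet
 facet normal 0.596 0.679 0.429
  outer loop
   vertex 3.0 4.4 1.6
   vertex 3.8 1.8 4.6
   vertex 4.8 3.2 1.0
  endloop
 endfacet
 facet normal -0.163 -0.611 -0.774
  outer loop
   vertex 1.8 1.8 1.2
   vertex 0.2 0.2 2.8
   vertex 0.0 3.8 0.0
  endloop
 endfacet
 facet normal -0.074 -0.667 -0.741
  outer loop
   vertex 1.8 1.8 1.2
   vertex 2.6 0.6 2.2
   vertex 0.2 0.2 2.8
  endloop
 endfacet
 facet normal 0.135 -0.418 -0.899
  outer loop
   vertex 1.8 1.8 1.2
   vertex 0.0 3.8 0.0
   vertex 4.8 3.2 1.0
  endloop
 endfacet
 facet normal 0.200 -0.545 -0.814
  outer loop
   vertex 1.8 1.8 1.2
   vertex 4.8 3.2 1.0
   vertex 2.6 0.6 2.2
  endloop
 endfacet
 facet normal 0.287 0.667 0.687
  outer loop
   vertex 2.0 3.4 3.8
   vertex 1.0 2.8 4.8
   vertex 3.8 1.8 4.6
  endloop
 endfacet
 facet normal -0.245 0.920 0.307
  outer loop
   vertex 2.0 3.4 3.8
   vertex 3.0 4.4 1.6
   vertex 1.0 2.8 4.8
  endloop
 endfacet
 facet normal 0.422 0.738 0.527
  outer loop
   vertex 2.0 3.4 3.8
   vertex 3.8 1.8 4.6
   vertex 3.0 4.4 1.6
  endloop
 endfacet
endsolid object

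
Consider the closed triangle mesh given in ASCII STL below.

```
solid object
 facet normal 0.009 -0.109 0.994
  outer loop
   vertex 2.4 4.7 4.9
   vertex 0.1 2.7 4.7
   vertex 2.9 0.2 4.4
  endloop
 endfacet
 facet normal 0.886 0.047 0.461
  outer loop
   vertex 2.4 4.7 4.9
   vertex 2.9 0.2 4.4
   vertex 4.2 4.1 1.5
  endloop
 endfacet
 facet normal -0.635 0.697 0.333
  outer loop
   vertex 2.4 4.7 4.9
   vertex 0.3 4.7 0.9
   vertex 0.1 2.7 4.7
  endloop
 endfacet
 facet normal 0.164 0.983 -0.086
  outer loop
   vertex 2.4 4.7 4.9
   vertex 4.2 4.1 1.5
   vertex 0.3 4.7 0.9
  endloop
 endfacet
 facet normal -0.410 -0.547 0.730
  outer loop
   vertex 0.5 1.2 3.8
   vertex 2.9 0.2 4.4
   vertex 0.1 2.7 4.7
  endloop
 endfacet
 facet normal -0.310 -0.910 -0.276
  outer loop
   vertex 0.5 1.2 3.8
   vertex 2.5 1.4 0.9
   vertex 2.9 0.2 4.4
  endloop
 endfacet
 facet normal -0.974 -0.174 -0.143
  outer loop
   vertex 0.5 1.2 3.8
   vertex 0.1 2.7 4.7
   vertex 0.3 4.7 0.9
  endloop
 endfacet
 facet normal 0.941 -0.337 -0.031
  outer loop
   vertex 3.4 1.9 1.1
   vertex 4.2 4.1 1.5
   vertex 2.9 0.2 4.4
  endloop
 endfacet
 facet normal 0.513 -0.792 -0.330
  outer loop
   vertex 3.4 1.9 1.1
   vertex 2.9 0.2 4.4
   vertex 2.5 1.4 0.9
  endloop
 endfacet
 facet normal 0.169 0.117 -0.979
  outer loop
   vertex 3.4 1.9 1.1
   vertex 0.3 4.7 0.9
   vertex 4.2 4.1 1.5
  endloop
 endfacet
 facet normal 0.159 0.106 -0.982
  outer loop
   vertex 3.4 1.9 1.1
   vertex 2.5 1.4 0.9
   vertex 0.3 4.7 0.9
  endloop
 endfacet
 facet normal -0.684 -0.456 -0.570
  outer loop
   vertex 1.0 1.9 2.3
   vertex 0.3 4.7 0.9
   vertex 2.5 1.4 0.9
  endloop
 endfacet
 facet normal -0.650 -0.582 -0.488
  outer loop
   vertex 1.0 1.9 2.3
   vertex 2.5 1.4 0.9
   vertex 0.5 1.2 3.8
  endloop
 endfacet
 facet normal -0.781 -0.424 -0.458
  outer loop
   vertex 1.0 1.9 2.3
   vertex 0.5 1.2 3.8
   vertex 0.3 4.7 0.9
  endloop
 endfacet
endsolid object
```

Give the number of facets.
14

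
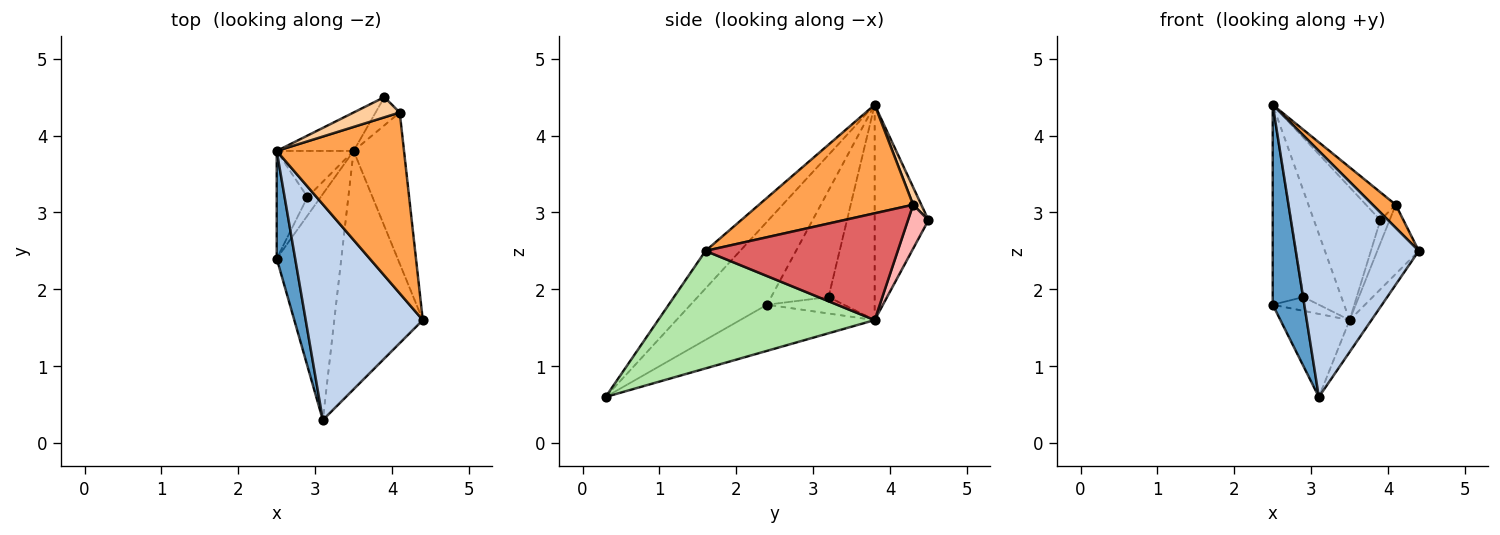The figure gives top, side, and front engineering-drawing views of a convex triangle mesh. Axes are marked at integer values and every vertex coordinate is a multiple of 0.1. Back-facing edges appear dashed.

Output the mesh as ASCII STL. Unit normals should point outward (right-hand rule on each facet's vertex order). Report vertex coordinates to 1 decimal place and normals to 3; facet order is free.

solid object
 facet normal -0.905 -0.374 0.201
  outer loop
   vertex 3.1 0.3 0.6
   vertex 2.5 3.8 4.4
   vertex 2.5 2.4 1.8
  endloop
 endfacet
 facet normal -0.207 -0.736 0.645
  outer loop
   vertex 3.1 0.3 0.6
   vertex 4.4 1.6 2.5
   vertex 2.5 3.8 4.4
  endloop
 endfacet
 facet normal 0.646 -0.097 0.757
  outer loop
   vertex 4.1 4.3 3.1
   vertex 2.5 3.8 4.4
   vertex 4.4 1.6 2.5
  endloop
 endfacet
 facet normal 0.218 0.790 0.572
  outer loop
   vertex 4.1 4.3 3.1
   vertex 3.9 4.5 2.9
   vertex 2.5 3.8 4.4
  endloop
 endfacet
 facet normal -0.854 0.458 -0.247
  outer loop
   vertex 2.9 3.2 1.9
   vertex 2.5 2.4 1.8
   vertex 2.5 3.8 4.4
  endloop
 endfacet
 facet normal 0.796 0.080 -0.600
  outer loop
   vertex 3.5 3.8 1.6
   vertex 4.4 1.6 2.5
   vertex 3.1 0.3 0.6
  endloop
 endfacet
 facet normal 0.888 0.192 -0.419
  outer loop
   vertex 3.5 3.8 1.6
   vertex 4.1 4.3 3.1
   vertex 4.4 1.6 2.5
  endloop
 endfacet
 facet normal 0.815 0.367 -0.448
  outer loop
   vertex 3.5 3.8 1.6
   vertex 3.9 4.5 2.9
   vertex 4.1 4.3 3.1
  endloop
 endfacet
 facet normal -0.614 0.758 -0.219
  outer loop
   vertex 3.5 3.8 1.6
   vertex 2.5 3.8 4.4
   vertex 3.9 4.5 2.9
  endloop
 endfacet
 facet normal -0.745 0.612 -0.266
  outer loop
   vertex 3.5 3.8 1.6
   vertex 2.9 3.2 1.9
   vertex 2.5 3.8 4.4
  endloop
 endfacet
 facet normal -0.557 0.286 -0.780
  outer loop
   vertex 3.5 3.8 1.6
   vertex 3.1 0.3 0.6
   vertex 2.5 2.4 1.8
  endloop
 endfacet
 facet normal -0.707 0.424 -0.566
  outer loop
   vertex 3.5 3.8 1.6
   vertex 2.5 2.4 1.8
   vertex 2.9 3.2 1.9
  endloop
 endfacet
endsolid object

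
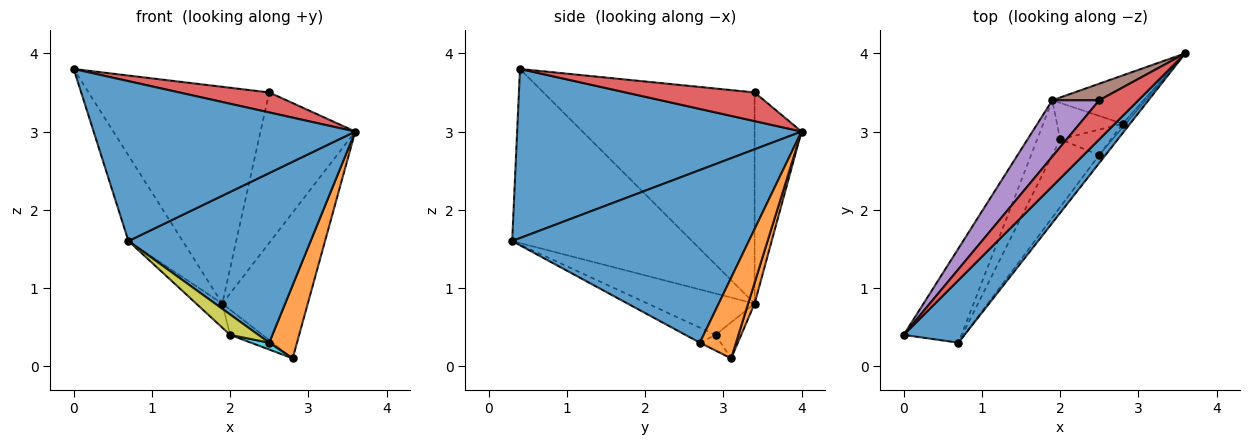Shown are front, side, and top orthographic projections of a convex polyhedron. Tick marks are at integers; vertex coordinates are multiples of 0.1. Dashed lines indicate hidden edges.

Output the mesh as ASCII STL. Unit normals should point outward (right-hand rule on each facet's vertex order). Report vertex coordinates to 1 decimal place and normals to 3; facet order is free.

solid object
 facet normal 0.711 -0.654 0.256
  outer loop
   vertex 0.7 0.3 1.6
   vertex 3.6 4.0 3.0
   vertex 0.0 0.4 3.8
  endloop
 endfacet
 facet normal 0.072 0.947 -0.314
  outer loop
   vertex 1.9 3.4 0.8
   vertex 3.6 4.0 3.0
   vertex 2.8 3.1 0.1
  endloop
 endfacet
 facet normal -0.912 0.275 -0.303
  outer loop
   vertex 1.9 3.4 0.8
   vertex 0.7 0.3 1.6
   vertex 0.0 0.4 3.8
  endloop
 endfacet
 facet normal 0.547 -0.381 0.746
  outer loop
   vertex 2.5 3.4 3.5
   vertex 0.0 0.4 3.8
   vertex 3.6 4.0 3.0
  endloop
 endfacet
 facet normal -0.749 0.641 0.166
  outer loop
   vertex 2.5 3.4 3.5
   vertex 1.9 3.4 0.8
   vertex 0.0 0.4 3.8
  endloop
 endfacet
 facet normal -0.442 0.892 0.098
  outer loop
   vertex 2.5 3.4 3.5
   vertex 3.6 4.0 3.0
   vertex 1.9 3.4 0.8
  endloop
 endfacet
 facet normal -0.855 0.209 -0.475
  outer loop
   vertex 2.0 2.9 0.4
   vertex 0.7 0.3 1.6
   vertex 1.9 3.4 0.8
  endloop
 endfacet
 facet normal -0.411 0.518 -0.750
  outer loop
   vertex 2.0 2.9 0.4
   vertex 1.9 3.4 0.8
   vertex 2.8 3.1 0.1
  endloop
 endfacet
 facet normal -0.293 -0.276 -0.915
  outer loop
   vertex 2.5 2.7 0.3
   vertex 0.7 0.3 1.6
   vertex 2.0 2.9 0.4
  endloop
 endfacet
 facet normal -0.285 -0.249 -0.926
  outer loop
   vertex 2.5 2.7 0.3
   vertex 2.0 2.9 0.4
   vertex 2.8 3.1 0.1
  endloop
 endfacet
 facet normal 0.792 -0.610 -0.029
  outer loop
   vertex 2.5 2.7 0.3
   vertex 3.6 4.0 3.0
   vertex 0.7 0.3 1.6
  endloop
 endfacet
 facet normal 0.792 -0.609 -0.030
  outer loop
   vertex 2.5 2.7 0.3
   vertex 2.8 3.1 0.1
   vertex 3.6 4.0 3.0
  endloop
 endfacet
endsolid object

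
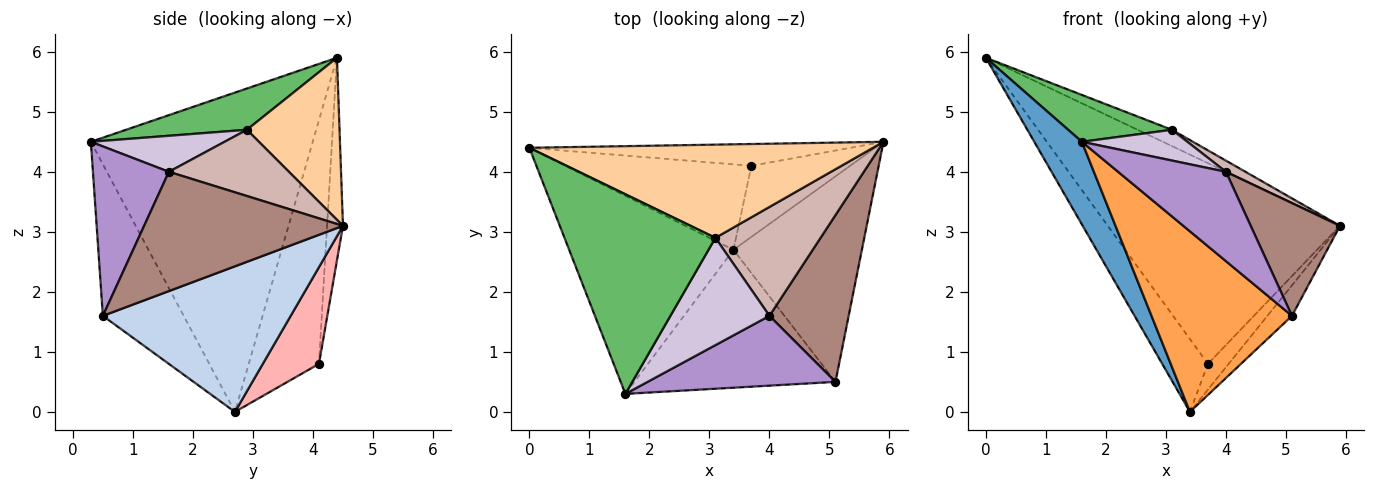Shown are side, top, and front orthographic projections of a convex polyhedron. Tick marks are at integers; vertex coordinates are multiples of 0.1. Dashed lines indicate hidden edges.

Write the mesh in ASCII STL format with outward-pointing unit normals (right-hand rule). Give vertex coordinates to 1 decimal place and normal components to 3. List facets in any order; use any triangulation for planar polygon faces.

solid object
 facet normal -0.873 -0.187 -0.449
  outer loop
   vertex 3.4 2.7 0.0
   vertex 1.6 0.3 4.5
   vertex 0.0 4.4 5.9
  endloop
 endfacet
 facet normal 0.746 0.098 -0.659
  outer loop
   vertex 5.1 0.5 1.6
   vertex 3.4 2.7 0.0
   vertex 5.9 4.5 3.1
  endloop
 endfacet
 facet normal -0.416 -0.723 -0.552
  outer loop
   vertex 5.1 0.5 1.6
   vertex 1.6 0.3 4.5
   vertex 3.4 2.7 0.0
  endloop
 endfacet
 facet normal 0.421 0.156 0.893
  outer loop
   vertex 3.1 2.9 4.7
   vertex 5.9 4.5 3.1
   vertex 0.0 4.4 5.9
  endloop
 endfacet
 facet normal 0.257 -0.221 0.941
  outer loop
   vertex 3.1 2.9 4.7
   vertex 0.0 4.4 5.9
   vertex 1.6 0.3 4.5
  endloop
 endfacet
 facet normal -0.068 0.992 -0.108
  outer loop
   vertex 3.7 4.1 0.8
   vertex 0.0 4.4 5.9
   vertex 5.9 4.5 3.1
  endloop
 endfacet
 facet normal -0.706 0.459 -0.539
  outer loop
   vertex 3.7 4.1 0.8
   vertex 3.4 2.7 0.0
   vertex 0.0 4.4 5.9
  endloop
 endfacet
 facet normal 0.678 0.250 -0.692
  outer loop
   vertex 3.7 4.1 0.8
   vertex 5.9 4.5 3.1
   vertex 3.4 2.7 0.0
  endloop
 endfacet
 facet normal 0.485 -0.689 0.538
  outer loop
   vertex 4.0 1.6 4.0
   vertex 1.6 0.3 4.5
   vertex 5.1 0.5 1.6
  endloop
 endfacet
 facet normal 0.330 -0.260 0.907
  outer loop
   vertex 4.0 1.6 4.0
   vertex 3.1 2.9 4.7
   vertex 1.6 0.3 4.5
  endloop
 endfacet
 facet normal 0.780 -0.350 0.518
  outer loop
   vertex 4.0 1.6 4.0
   vertex 5.1 0.5 1.6
   vertex 5.9 4.5 3.1
  endloop
 endfacet
 facet normal 0.531 -0.086 0.843
  outer loop
   vertex 4.0 1.6 4.0
   vertex 5.9 4.5 3.1
   vertex 3.1 2.9 4.7
  endloop
 endfacet
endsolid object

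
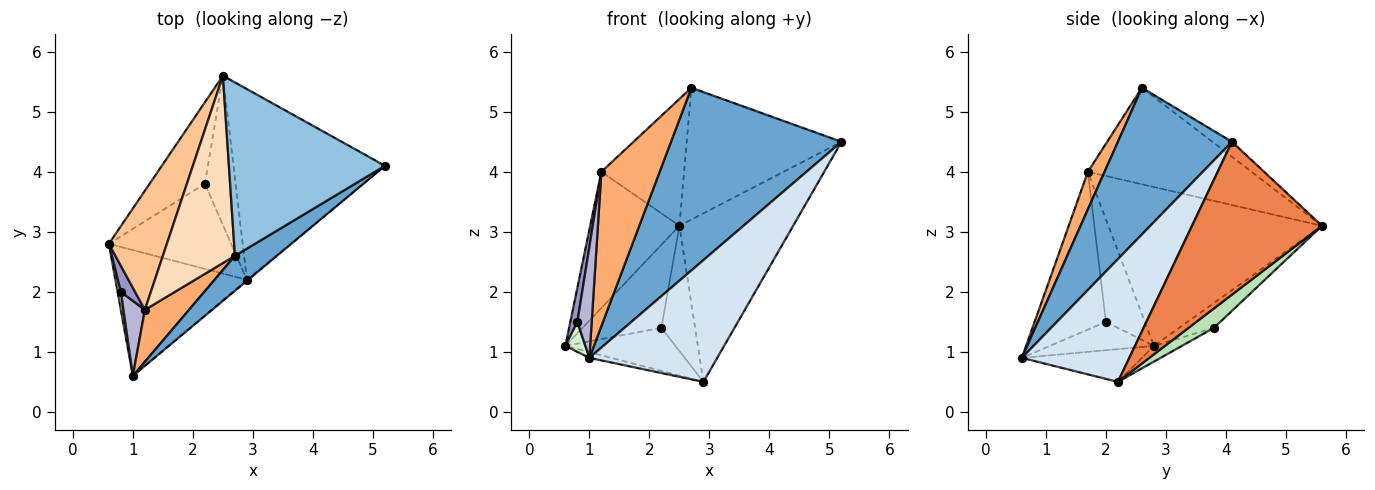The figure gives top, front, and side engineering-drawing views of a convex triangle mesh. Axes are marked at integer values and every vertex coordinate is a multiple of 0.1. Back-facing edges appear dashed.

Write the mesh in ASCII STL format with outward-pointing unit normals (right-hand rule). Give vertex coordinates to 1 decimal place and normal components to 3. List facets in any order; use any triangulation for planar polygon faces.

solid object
 facet normal 0.549 -0.821 0.157
  outer loop
   vertex 2.7 2.6 5.4
   vertex 1.0 0.6 0.9
   vertex 5.2 4.1 4.5
  endloop
 endfacet
 facet normal -0.076 0.603 0.794
  outer loop
   vertex 2.5 5.6 3.1
   vertex 2.7 2.6 5.4
   vertex 5.2 4.1 4.5
  endloop
 endfacet
 facet normal -0.241 0.044 -0.969
  outer loop
   vertex 2.9 2.2 0.5
   vertex 1.0 0.6 0.9
   vertex 0.6 2.8 1.1
  endloop
 endfacet
 facet normal 0.643 -0.766 -0.006
  outer loop
   vertex 2.9 2.2 0.5
   vertex 5.2 4.1 4.5
   vertex 1.0 0.6 0.9
  endloop
 endfacet
 facet normal 0.603 0.528 -0.598
  outer loop
   vertex 2.9 2.2 0.5
   vertex 2.5 5.6 3.1
   vertex 5.2 4.1 4.5
  endloop
 endfacet
 facet normal 0.262 -0.915 0.308
  outer loop
   vertex 1.2 1.7 4.0
   vertex 1.0 0.6 0.9
   vertex 2.7 2.6 5.4
  endloop
 endfacet
 facet normal -0.874 0.365 0.319
  outer loop
   vertex 1.2 1.7 4.0
   vertex 2.5 5.6 3.1
   vertex 0.6 2.8 1.1
  endloop
 endfacet
 facet normal -0.743 0.376 0.554
  outer loop
   vertex 1.2 1.7 4.0
   vertex 2.7 2.6 5.4
   vertex 2.5 5.6 3.1
  endloop
 endfacet
 facet normal -0.300 0.681 -0.668
  outer loop
   vertex 2.2 3.8 1.4
   vertex 0.6 2.8 1.1
   vertex 2.5 5.6 3.1
  endloop
 endfacet
 facet normal -0.114 0.449 -0.886
  outer loop
   vertex 2.2 3.8 1.4
   vertex 2.9 2.2 0.5
   vertex 0.6 2.8 1.1
  endloop
 endfacet
 facet normal 0.436 0.579 -0.689
  outer loop
   vertex 2.2 3.8 1.4
   vertex 2.5 5.6 3.1
   vertex 2.9 2.2 0.5
  endloop
 endfacet
 facet normal -0.976 -0.188 0.113
  outer loop
   vertex 0.8 2.0 1.5
   vertex 0.6 2.8 1.1
   vertex 1.0 0.6 0.9
  endloop
 endfacet
 facet normal -0.975 -0.176 0.135
  outer loop
   vertex 0.8 2.0 1.5
   vertex 1.2 1.7 4.0
   vertex 0.6 2.8 1.1
  endloop
 endfacet
 facet normal -0.972 -0.195 0.132
  outer loop
   vertex 0.8 2.0 1.5
   vertex 1.0 0.6 0.9
   vertex 1.2 1.7 4.0
  endloop
 endfacet
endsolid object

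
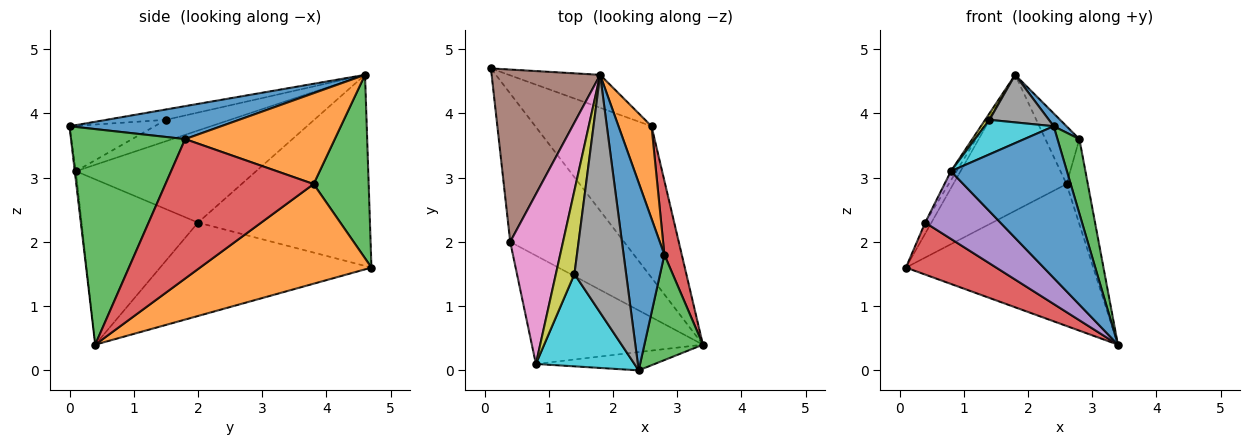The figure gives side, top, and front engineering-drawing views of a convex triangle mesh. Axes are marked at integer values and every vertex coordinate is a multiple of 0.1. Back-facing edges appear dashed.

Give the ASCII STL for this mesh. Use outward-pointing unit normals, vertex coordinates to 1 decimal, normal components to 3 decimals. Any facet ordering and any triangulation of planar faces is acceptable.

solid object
 facet normal -0.010 -0.993 -0.120
  outer loop
   vertex 0.8 0.1 3.1
   vertex 3.4 0.4 0.4
   vertex 2.4 0.0 3.8
  endloop
 endfacet
 facet normal 0.530 0.580 -0.619
  outer loop
   vertex 2.6 3.8 2.9
   vertex 3.4 0.4 0.4
   vertex 0.1 4.7 1.6
  endloop
 endfacet
 facet normal 0.427 0.879 -0.213
  outer loop
   vertex 2.6 3.8 2.9
   vertex 0.1 4.7 1.6
   vertex 1.8 4.6 4.6
  endloop
 endfacet
 facet normal -0.612 -0.261 -0.746
  outer loop
   vertex 0.4 2.0 2.3
   vertex 0.1 4.7 1.6
   vertex 3.4 0.4 0.4
  endloop
 endfacet
 facet normal -0.634 -0.410 -0.656
  outer loop
   vertex 0.4 2.0 2.3
   vertex 3.4 0.4 0.4
   vertex 0.8 0.1 3.1
  endloop
 endfacet
 facet normal -0.869 0.031 0.494
  outer loop
   vertex 0.4 2.0 2.3
   vertex 1.8 4.6 4.6
   vertex 0.1 4.7 1.6
  endloop
 endfacet
 facet normal -0.867 0.027 0.497
  outer loop
   vertex 0.4 2.0 2.3
   vertex 0.8 0.1 3.1
   vertex 1.8 4.6 4.6
  endloop
 endfacet
 facet normal -0.192 -0.192 0.962
  outer loop
   vertex 1.4 1.5 3.9
   vertex 2.4 0.0 3.8
   vertex 1.8 4.6 4.6
  endloop
 endfacet
 facet normal -0.755 -0.050 0.654
  outer loop
   vertex 1.4 1.5 3.9
   vertex 1.8 4.6 4.6
   vertex 0.8 0.1 3.1
  endloop
 endfacet
 facet normal -0.396 -0.322 0.860
  outer loop
   vertex 1.4 1.5 3.9
   vertex 0.8 0.1 3.1
   vertex 2.4 0.0 3.8
  endloop
 endfacet
 facet normal 0.628 -0.053 0.777
  outer loop
   vertex 2.8 1.8 3.6
   vertex 1.8 4.6 4.6
   vertex 2.4 0.0 3.8
  endloop
 endfacet
 facet normal 0.919 0.209 0.334
  outer loop
   vertex 2.8 1.8 3.6
   vertex 2.6 3.8 2.9
   vertex 1.8 4.6 4.6
  endloop
 endfacet
 facet normal 0.949 -0.182 0.258
  outer loop
   vertex 2.8 1.8 3.6
   vertex 2.4 0.0 3.8
   vertex 3.4 0.4 0.4
  endloop
 endfacet
 facet normal 0.982 0.141 0.122
  outer loop
   vertex 2.8 1.8 3.6
   vertex 3.4 0.4 0.4
   vertex 2.6 3.8 2.9
  endloop
 endfacet
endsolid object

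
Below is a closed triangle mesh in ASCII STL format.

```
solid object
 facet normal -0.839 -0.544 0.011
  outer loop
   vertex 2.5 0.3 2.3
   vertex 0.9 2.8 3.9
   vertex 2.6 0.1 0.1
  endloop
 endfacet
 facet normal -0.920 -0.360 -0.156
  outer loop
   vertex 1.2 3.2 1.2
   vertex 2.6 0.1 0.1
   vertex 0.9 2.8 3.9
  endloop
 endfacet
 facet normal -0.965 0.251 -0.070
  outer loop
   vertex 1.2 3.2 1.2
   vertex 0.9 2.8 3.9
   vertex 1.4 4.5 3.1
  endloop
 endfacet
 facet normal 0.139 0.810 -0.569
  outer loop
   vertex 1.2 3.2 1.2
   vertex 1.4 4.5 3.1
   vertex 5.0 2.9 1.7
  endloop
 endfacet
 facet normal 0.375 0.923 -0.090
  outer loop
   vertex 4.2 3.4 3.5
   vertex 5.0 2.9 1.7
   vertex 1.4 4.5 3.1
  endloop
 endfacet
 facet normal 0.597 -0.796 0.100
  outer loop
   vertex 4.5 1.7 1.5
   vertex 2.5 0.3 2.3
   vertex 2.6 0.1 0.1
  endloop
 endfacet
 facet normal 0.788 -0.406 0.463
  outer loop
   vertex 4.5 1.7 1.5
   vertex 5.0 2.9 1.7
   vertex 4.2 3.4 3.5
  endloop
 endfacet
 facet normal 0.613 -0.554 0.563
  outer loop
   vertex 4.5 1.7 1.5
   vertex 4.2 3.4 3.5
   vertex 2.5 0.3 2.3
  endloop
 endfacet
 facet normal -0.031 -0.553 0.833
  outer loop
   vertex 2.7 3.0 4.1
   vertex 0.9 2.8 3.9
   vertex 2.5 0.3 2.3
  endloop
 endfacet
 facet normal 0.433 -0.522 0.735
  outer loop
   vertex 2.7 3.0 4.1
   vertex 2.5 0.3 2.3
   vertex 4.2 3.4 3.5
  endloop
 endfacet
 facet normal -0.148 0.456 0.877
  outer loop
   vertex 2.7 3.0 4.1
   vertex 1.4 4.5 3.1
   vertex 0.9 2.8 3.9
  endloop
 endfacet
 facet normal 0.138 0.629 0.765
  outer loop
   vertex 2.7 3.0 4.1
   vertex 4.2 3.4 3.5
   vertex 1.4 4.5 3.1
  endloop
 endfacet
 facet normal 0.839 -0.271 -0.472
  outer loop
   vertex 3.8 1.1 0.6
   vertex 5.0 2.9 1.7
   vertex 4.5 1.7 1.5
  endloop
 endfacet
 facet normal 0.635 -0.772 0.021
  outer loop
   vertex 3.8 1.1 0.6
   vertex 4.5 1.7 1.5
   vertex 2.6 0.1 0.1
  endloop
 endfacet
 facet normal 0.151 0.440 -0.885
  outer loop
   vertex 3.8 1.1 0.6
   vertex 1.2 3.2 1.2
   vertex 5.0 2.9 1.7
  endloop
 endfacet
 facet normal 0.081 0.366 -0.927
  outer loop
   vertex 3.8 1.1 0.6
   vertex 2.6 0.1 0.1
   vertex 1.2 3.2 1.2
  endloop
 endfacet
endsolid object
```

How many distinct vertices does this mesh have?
10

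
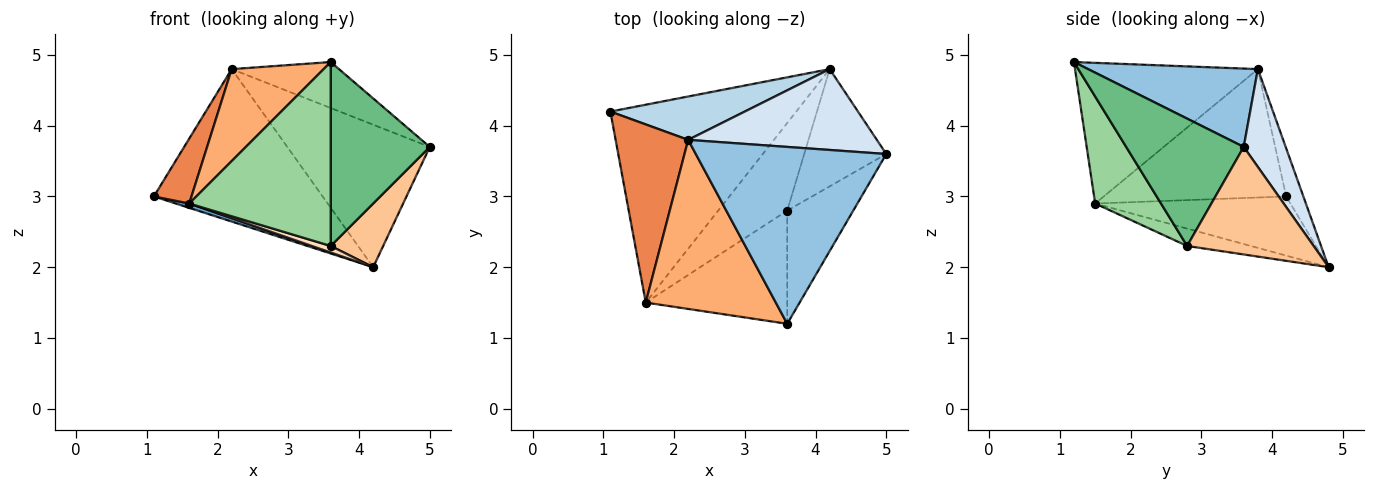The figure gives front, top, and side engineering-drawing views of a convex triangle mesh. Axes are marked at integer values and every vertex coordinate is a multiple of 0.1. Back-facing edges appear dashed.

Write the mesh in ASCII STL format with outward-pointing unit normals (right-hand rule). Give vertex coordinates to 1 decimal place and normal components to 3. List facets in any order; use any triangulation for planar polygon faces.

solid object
 facet normal -0.303 -0.021 -0.953
  outer loop
   vertex 1.6 1.5 2.9
   vertex 1.1 4.2 3.0
   vertex 4.2 4.8 2.0
  endloop
 endfacet
 facet normal 0.370 0.234 0.899
  outer loop
   vertex 2.2 3.8 4.8
   vertex 3.6 1.2 4.9
   vertex 5.0 3.6 3.7
  endloop
 endfacet
 facet normal -0.097 0.957 0.272
  outer loop
   vertex 2.2 3.8 4.8
   vertex 4.2 4.8 2.0
   vertex 1.1 4.2 3.0
  endloop
 endfacet
 facet normal 0.248 0.843 0.478
  outer loop
   vertex 2.2 3.8 4.8
   vertex 5.0 3.6 3.7
   vertex 4.2 4.8 2.0
  endloop
 endfacet
 facet normal -0.857 -0.177 0.484
  outer loop
   vertex 2.2 3.8 4.8
   vertex 1.1 4.2 3.0
   vertex 1.6 1.5 2.9
  endloop
 endfacet
 facet normal -0.689 -0.346 0.637
  outer loop
   vertex 2.2 3.8 4.8
   vertex 1.6 1.5 2.9
   vertex 3.6 1.2 4.9
  endloop
 endfacet
 facet normal 0.755 -0.313 -0.576
  outer loop
   vertex 3.6 2.8 2.3
   vertex 4.2 4.8 2.0
   vertex 5.0 3.6 3.7
  endloop
 endfacet
 facet normal -0.243 -0.072 -0.967
  outer loop
   vertex 3.6 2.8 2.3
   vertex 1.6 1.5 2.9
   vertex 4.2 4.8 2.0
  endloop
 endfacet
 facet normal 0.711 -0.599 -0.369
  outer loop
   vertex 3.6 2.8 2.3
   vertex 5.0 3.6 3.7
   vertex 3.6 1.2 4.9
  endloop
 endfacet
 facet normal 0.368 -0.792 -0.487
  outer loop
   vertex 3.6 2.8 2.3
   vertex 3.6 1.2 4.9
   vertex 1.6 1.5 2.9
  endloop
 endfacet
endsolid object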